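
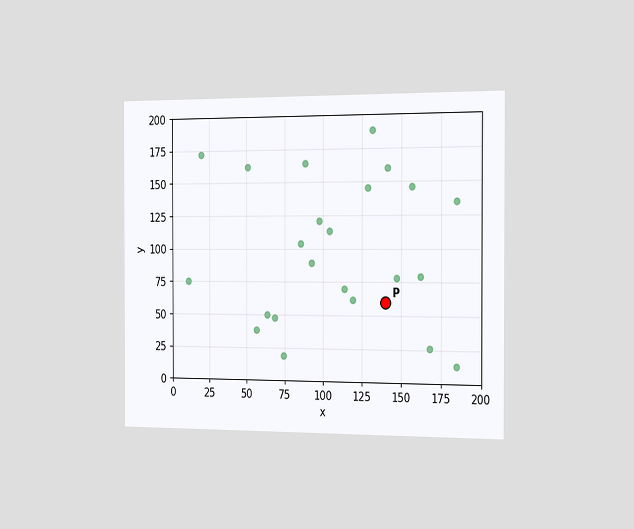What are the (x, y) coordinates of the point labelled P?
(140, 60)

The chart is viewed slightly from the right. Following the gridlines from P to each axis, P sits at (140, 60).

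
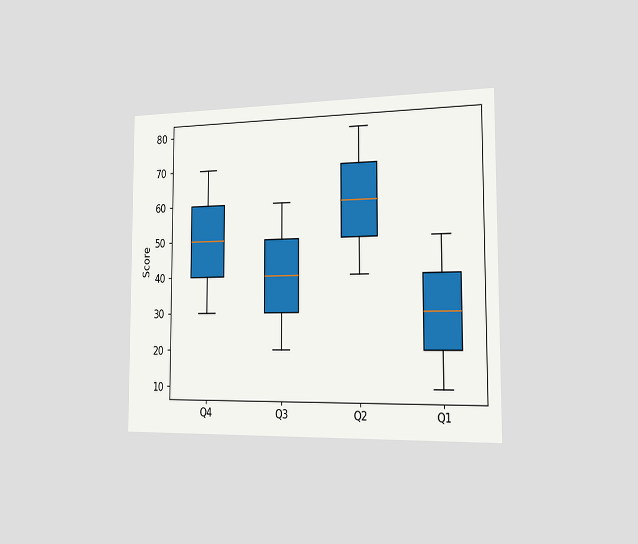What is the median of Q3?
40

The chart is viewed slightly from the right. The median line in the Q3 box sits at 40.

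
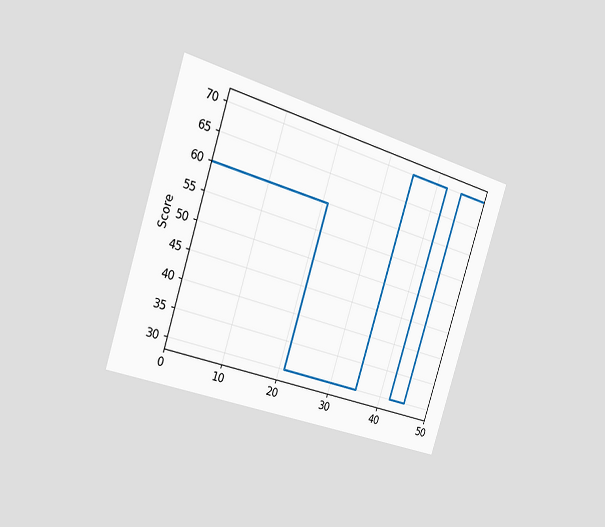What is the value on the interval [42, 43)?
30

The chart is tilted about 18° clockwise and viewed slightly from the left. On [42, 43) the step sits at 30.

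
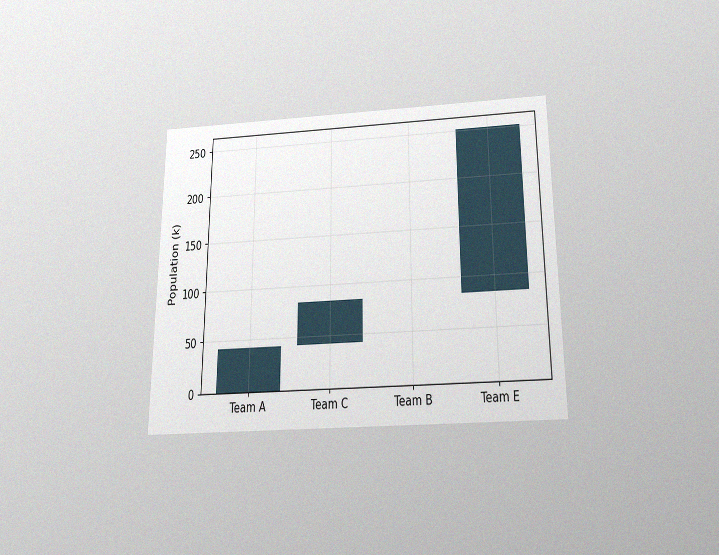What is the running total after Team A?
42k

The chart is viewed slightly from below, with some photo noise. After Team A the running total reaches 42k.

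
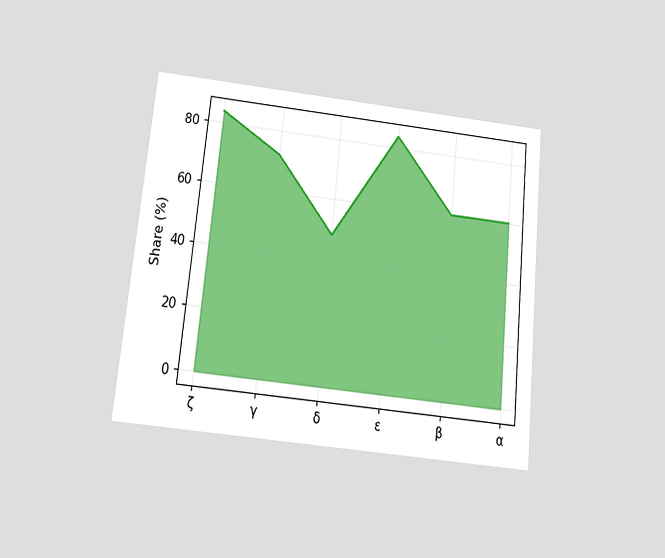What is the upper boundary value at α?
The chart is tilted about 6° clockwise and viewed slightly from below. At α the upper boundary is at 60%.

60%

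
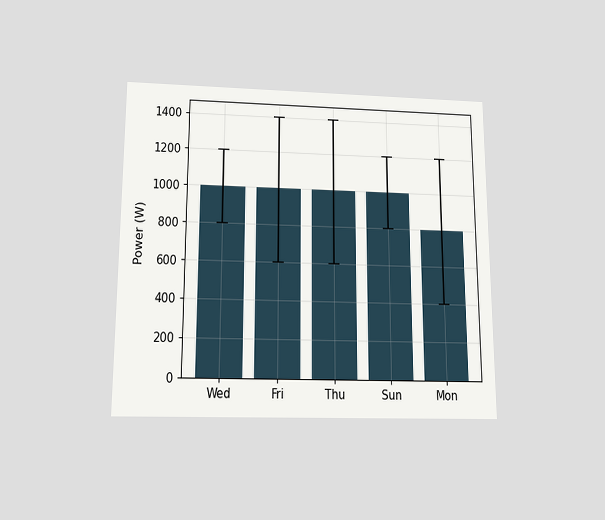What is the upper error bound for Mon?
The chart is viewed slightly from below. The Mon bar's upper whisker reaches 1200W.

1200W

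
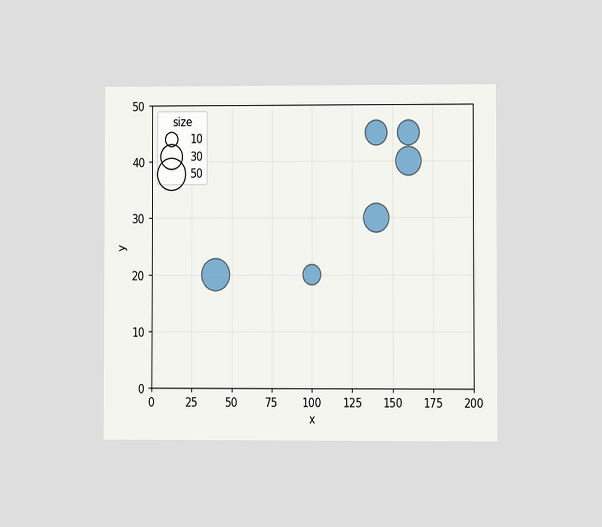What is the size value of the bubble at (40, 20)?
The chart is viewed at a slight angle. Matching the bubble at (40, 20) against the size legend gives 50.

50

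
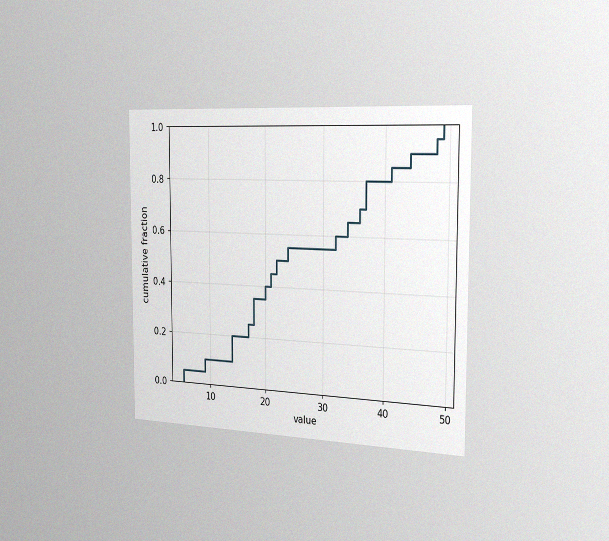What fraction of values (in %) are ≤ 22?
50%

The chart is viewed slightly from the right, with some photo noise. At x=22 the ECDF step is at 50%.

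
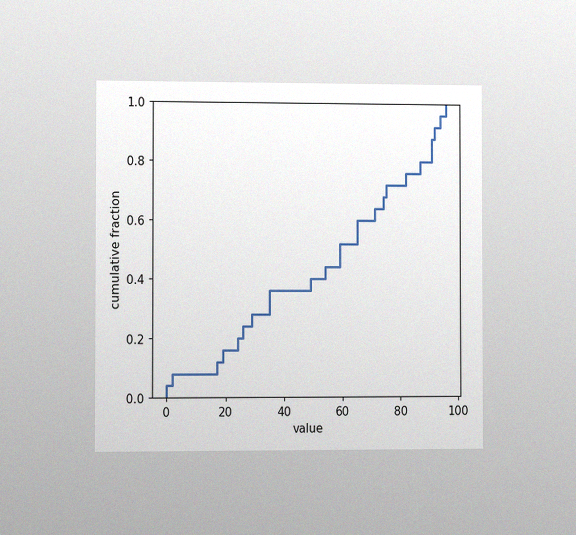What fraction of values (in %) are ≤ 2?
The chart is viewed slightly from the left, with some photo noise. At x=2 the ECDF step is at 8%.

8%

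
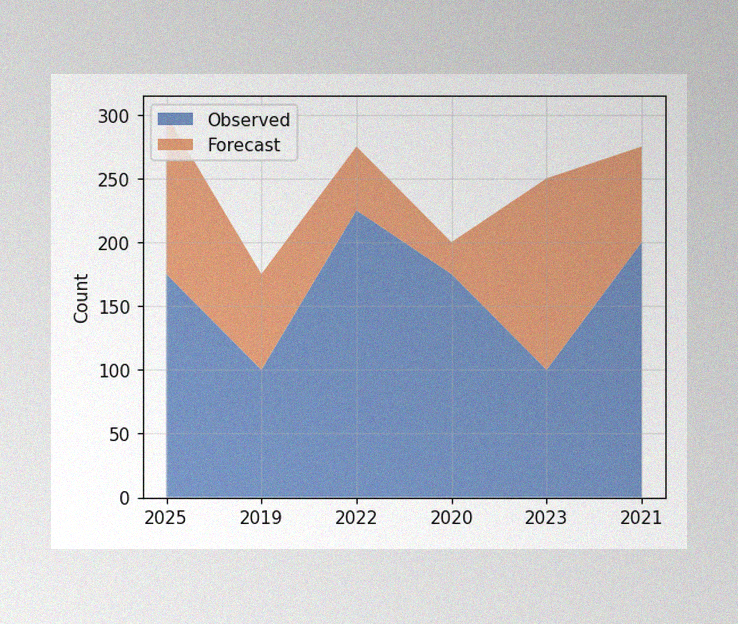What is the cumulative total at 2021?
The image has some photo noise and uneven lighting. The stacked total at 2021 reaches 275.

275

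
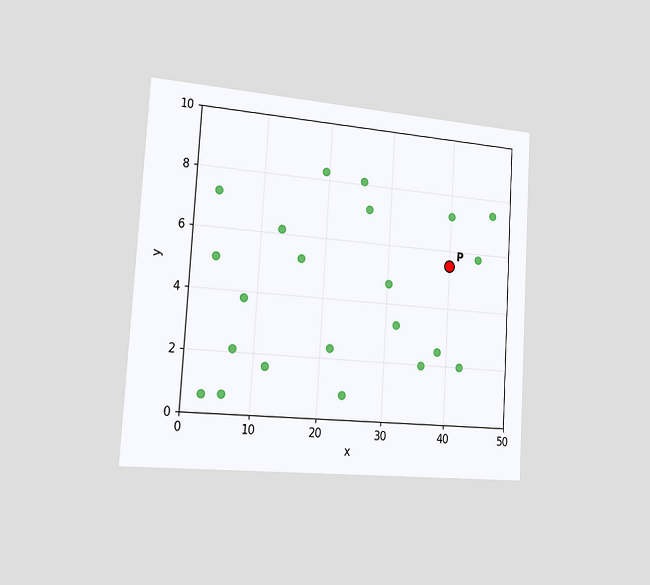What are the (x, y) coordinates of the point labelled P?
The chart is tilted about 4° clockwise and viewed slightly from the left. Following the gridlines from P to each axis, P sits at (40, 5.5).

(40, 5.5)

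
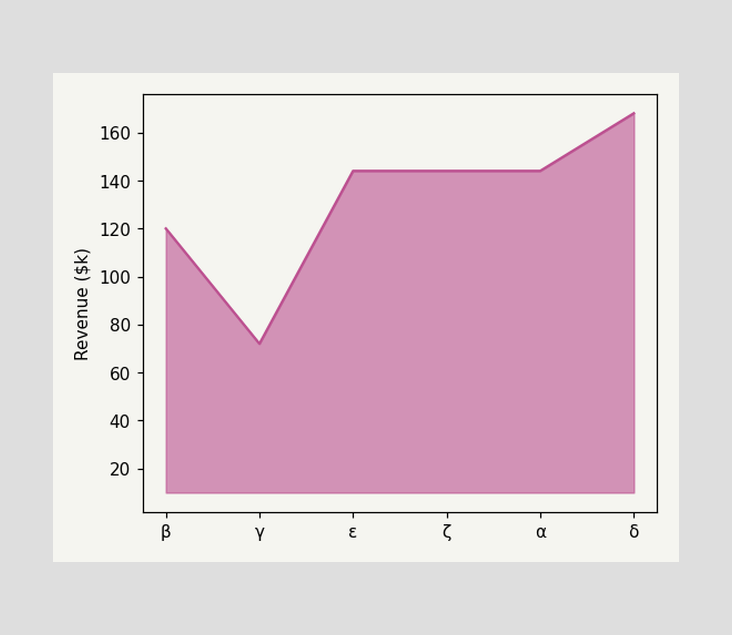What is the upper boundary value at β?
$120k

At β the upper boundary is at $120k.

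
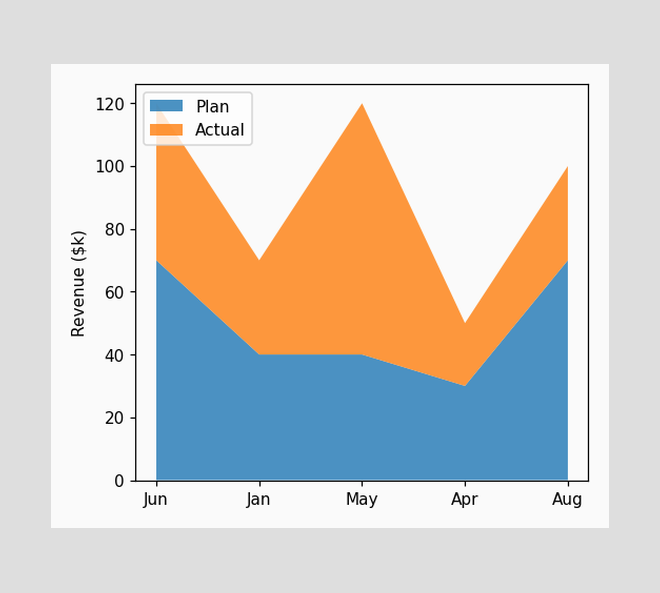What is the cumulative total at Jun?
The stacked total at Jun reaches $120k.

$120k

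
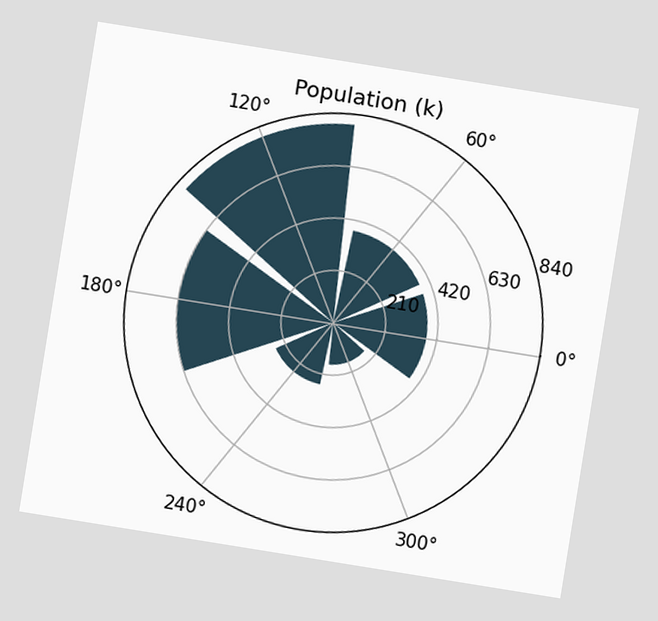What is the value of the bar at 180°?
The chart is tilted about 9° clockwise. The bar at 180° reaches 630k on the radial axis.

630k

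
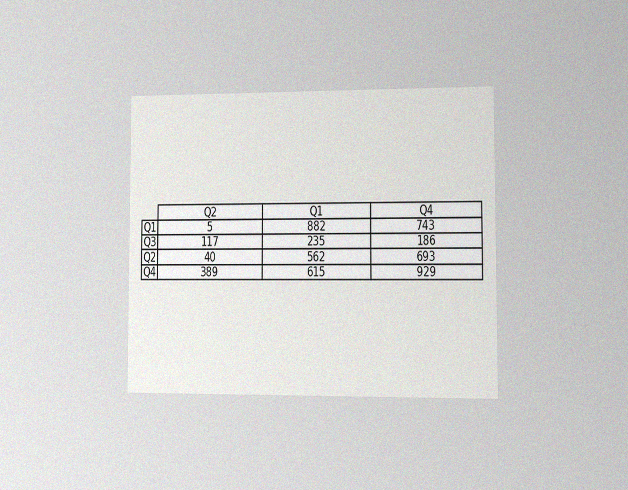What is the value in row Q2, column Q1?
The chart is viewed at a slight angle, with some photo noise. The (Q2, Q1) cell reads 562.

562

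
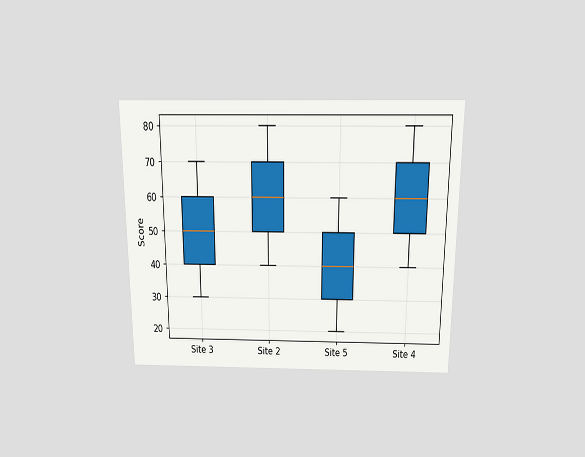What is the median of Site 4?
The chart is viewed slightly from above. The median line in the Site 4 box sits at 60.

60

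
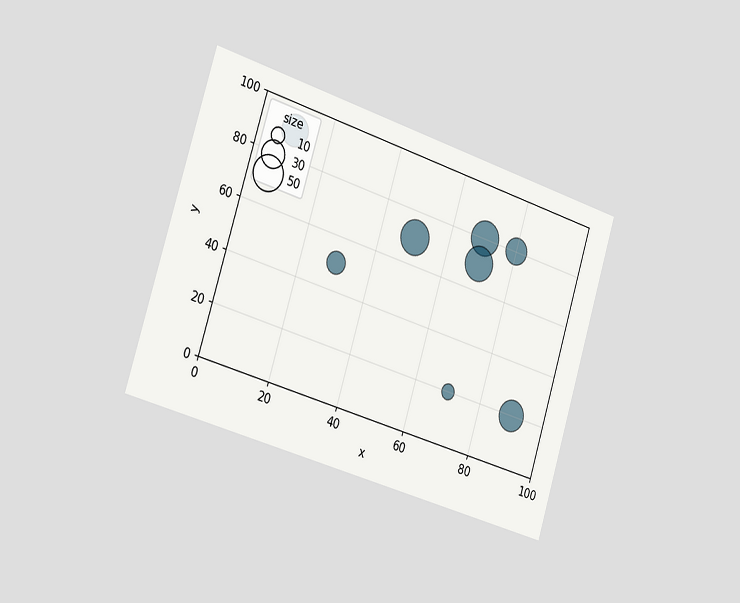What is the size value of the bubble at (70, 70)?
The chart is tilted about 17° clockwise and viewed slightly from the left. Matching the bubble at (70, 70) against the size legend gives 50.

50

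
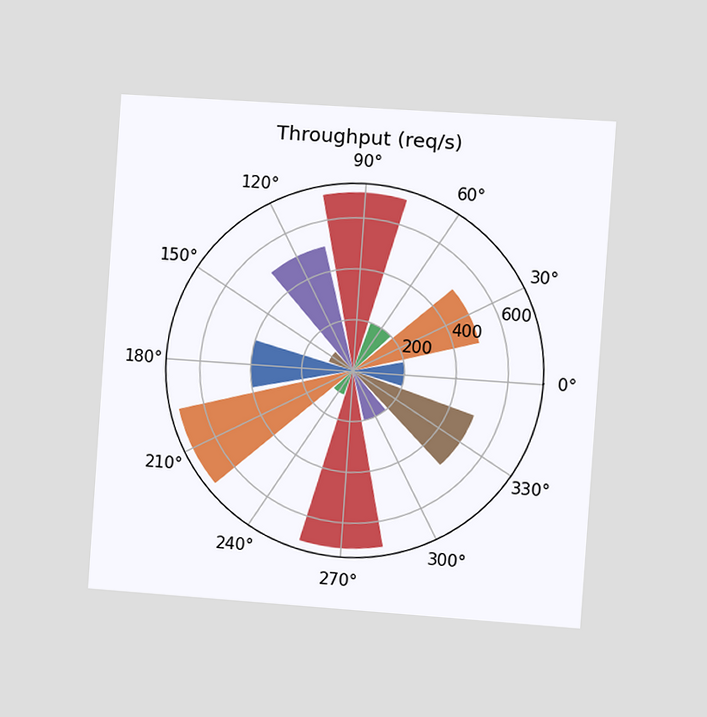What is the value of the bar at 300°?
The chart is tilted about 4° clockwise and viewed slightly from the right. The bar at 300° reaches 200req/s on the radial axis.

200req/s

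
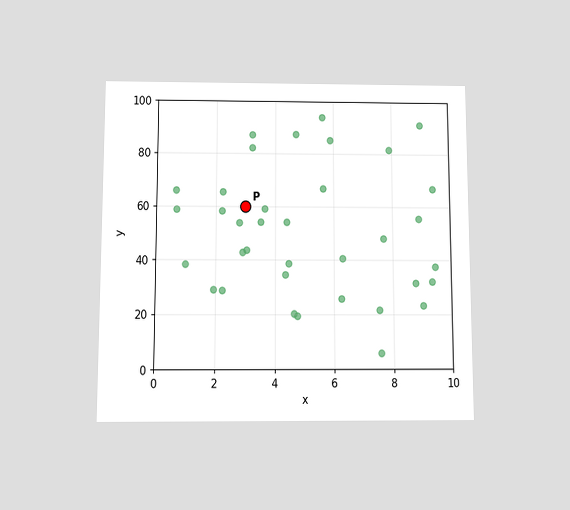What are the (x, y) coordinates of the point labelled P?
(3, 60)

The chart is viewed slightly from below. Following the gridlines from P to each axis, P sits at (3, 60).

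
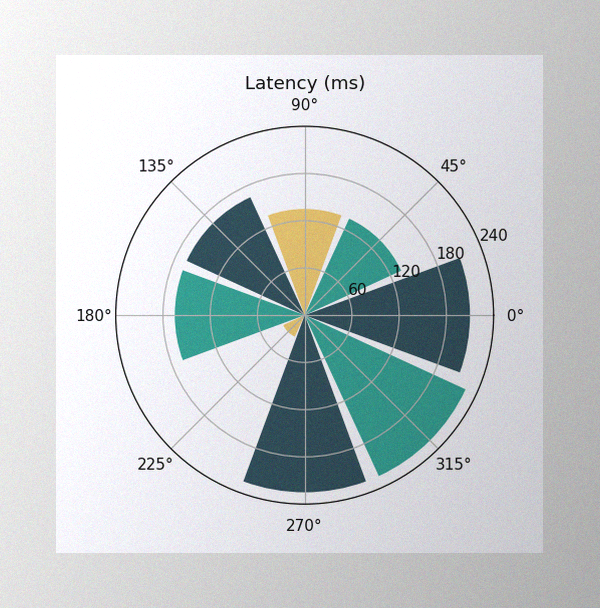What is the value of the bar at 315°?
The image has some photo noise and uneven lighting. The bar at 315° reaches 225ms on the radial axis.

225ms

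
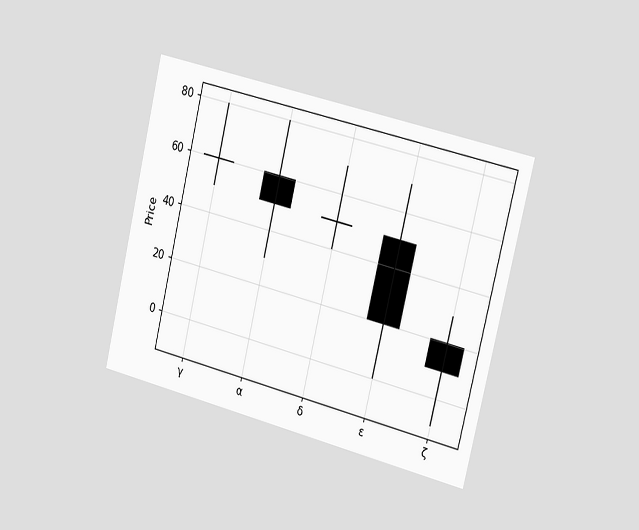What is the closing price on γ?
The chart is tilted about 13° clockwise and viewed slightly from the right. The γ candle closes at 60.

60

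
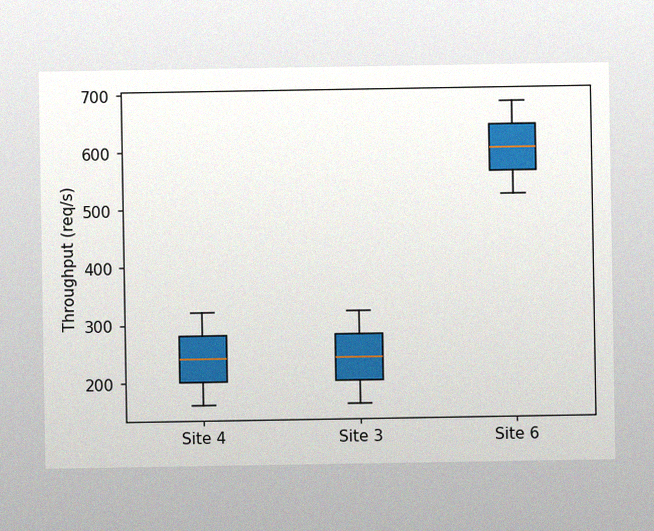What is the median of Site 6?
600req/s

The image has some photo noise and uneven lighting. The median line in the Site 6 box sits at 600req/s.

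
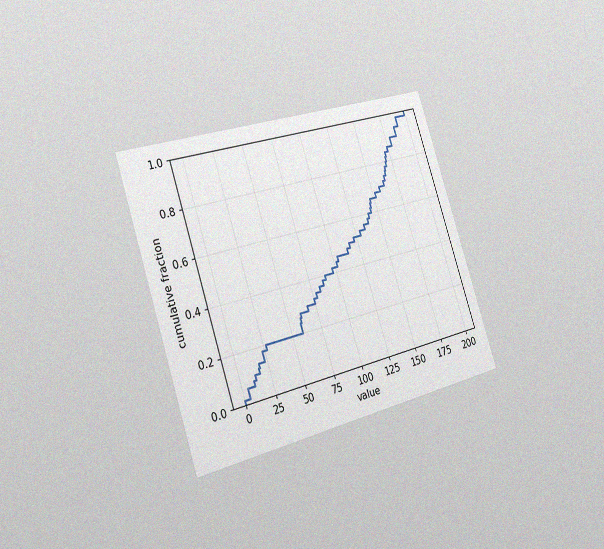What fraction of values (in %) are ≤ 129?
54%

The chart is tilted about 18° counter-clockwise and viewed slightly from the left, with some photo noise. At x=129 the ECDF step is at 54%.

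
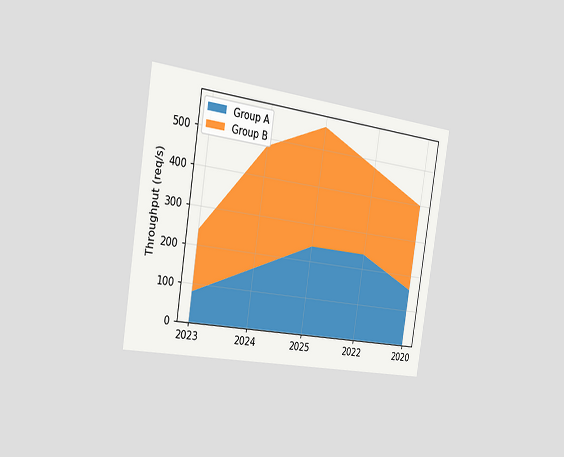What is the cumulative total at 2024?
480req/s

The chart is tilted about 9° clockwise and viewed slightly from the left. The stacked total at 2024 reaches 480req/s.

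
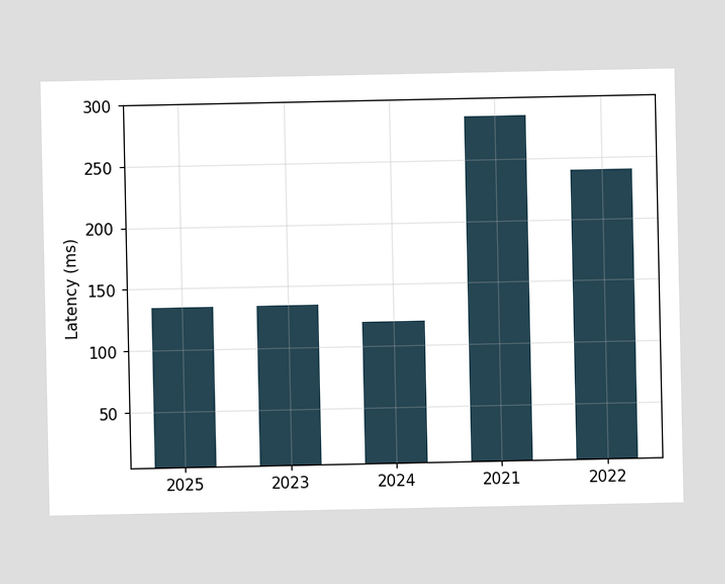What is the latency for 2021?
285ms

Reading along the chart's y-axis, the 2021 bar reaches 285ms.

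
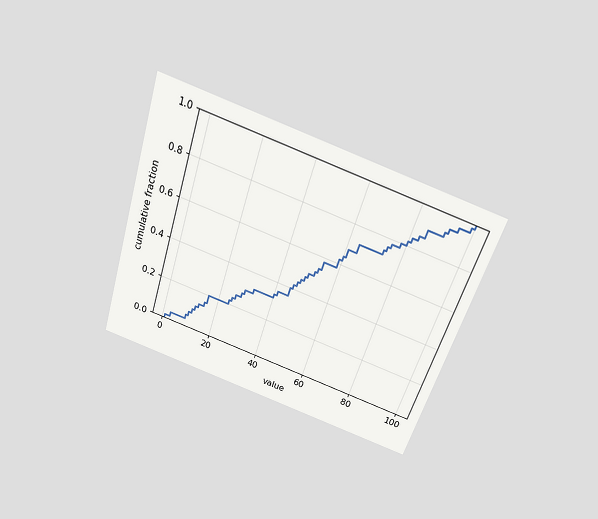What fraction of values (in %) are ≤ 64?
72%

The chart is tilted about 18° clockwise and viewed slightly from above. At x=64 the ECDF step is at 72%.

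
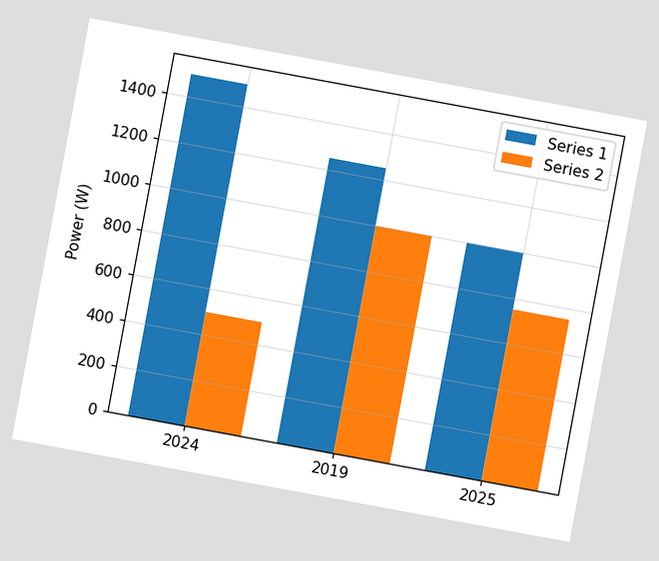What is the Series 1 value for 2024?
1500W

The chart is tilted about 10° clockwise. The Series 1 bar at 2024 reaches 1500W on the y-axis.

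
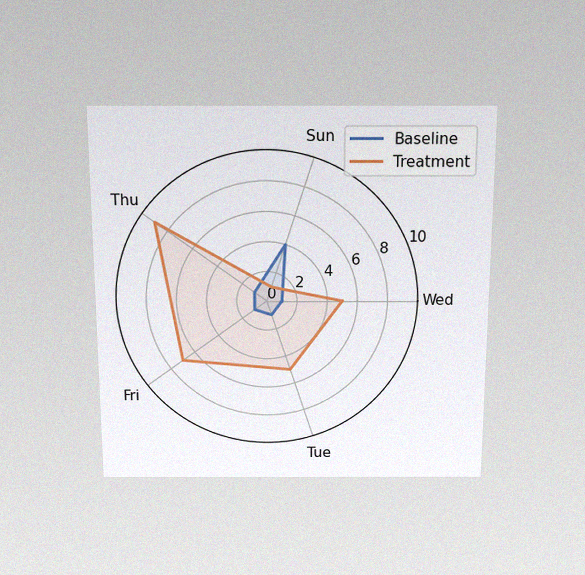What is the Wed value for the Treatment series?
The chart is viewed slightly from above, with some photo noise. On the Wed axis, Treatment reaches 5.

5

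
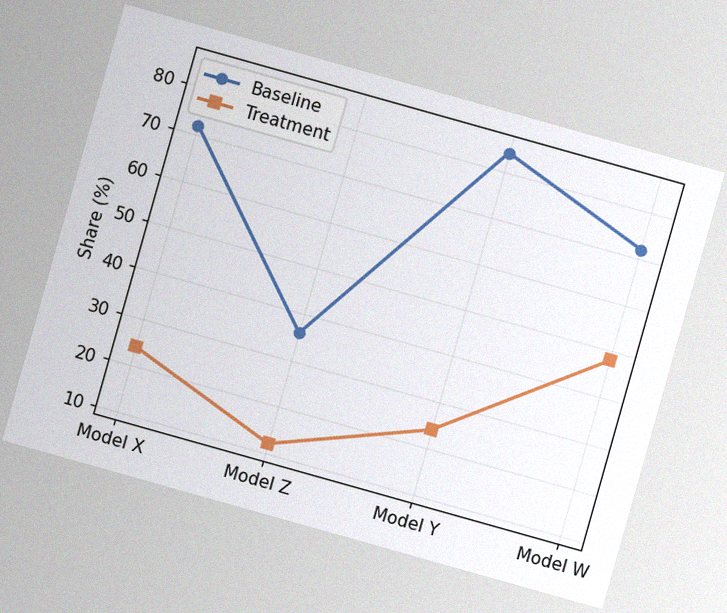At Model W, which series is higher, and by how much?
Baseline, by 24%

The chart is tilted about 16° clockwise, with some photo noise. At Model W, Baseline sits above the other line by 24%.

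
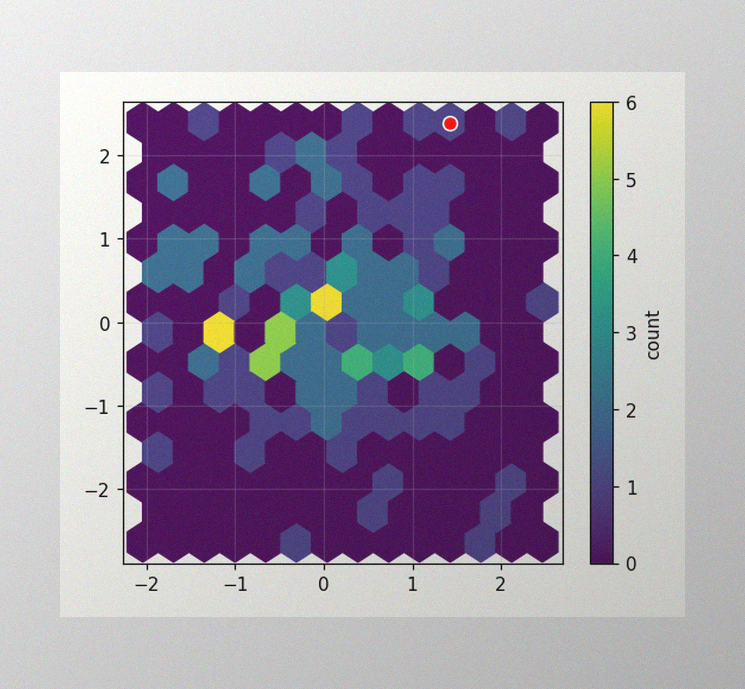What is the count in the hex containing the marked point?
The image has some photo noise and uneven lighting. The marked hex reads 1 on the colorbar.

1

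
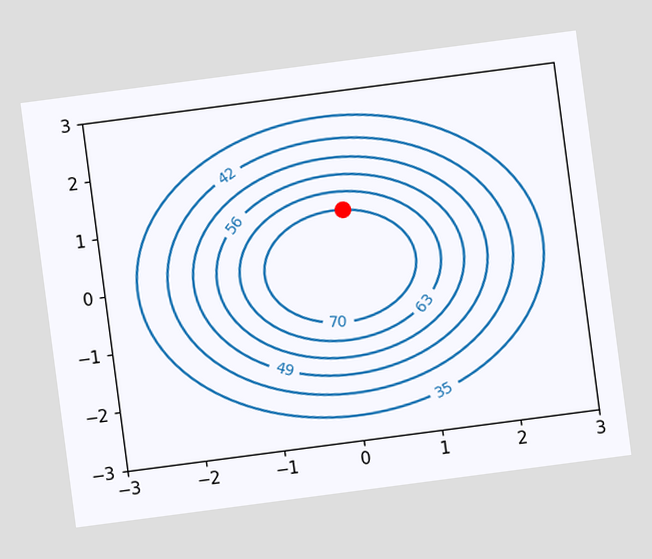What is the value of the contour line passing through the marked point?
70

The chart is tilted about 7° counter-clockwise. The marked point sits on the contour labelled 70.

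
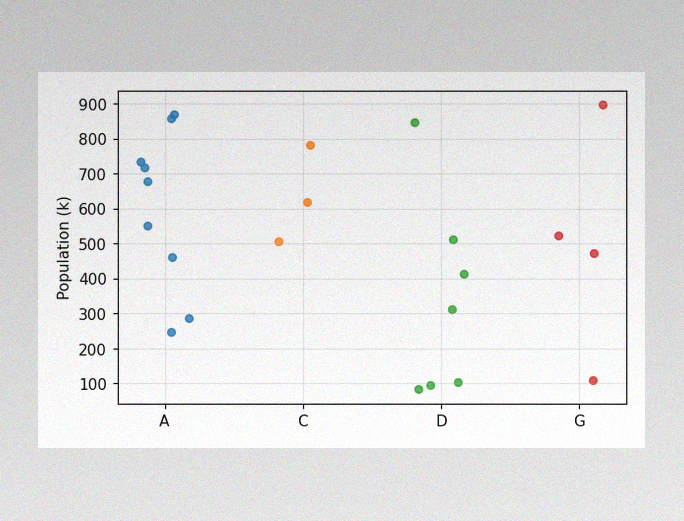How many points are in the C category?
The image has some photo noise and uneven lighting. Counting the markers in the C column gives 3.

3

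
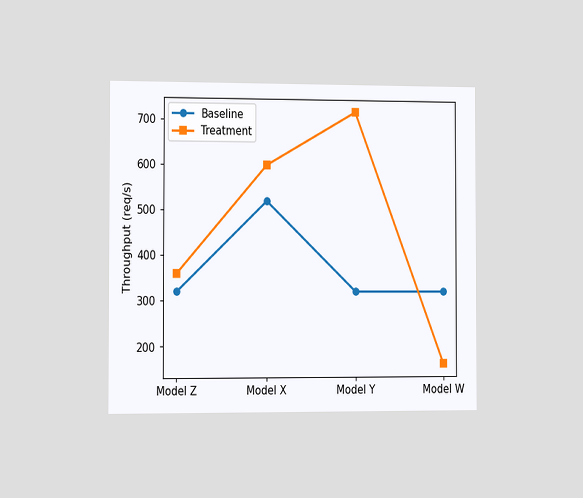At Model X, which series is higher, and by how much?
The chart is viewed slightly from the left. At Model X, Treatment sits above the other line by 80req/s.

Treatment, by 80req/s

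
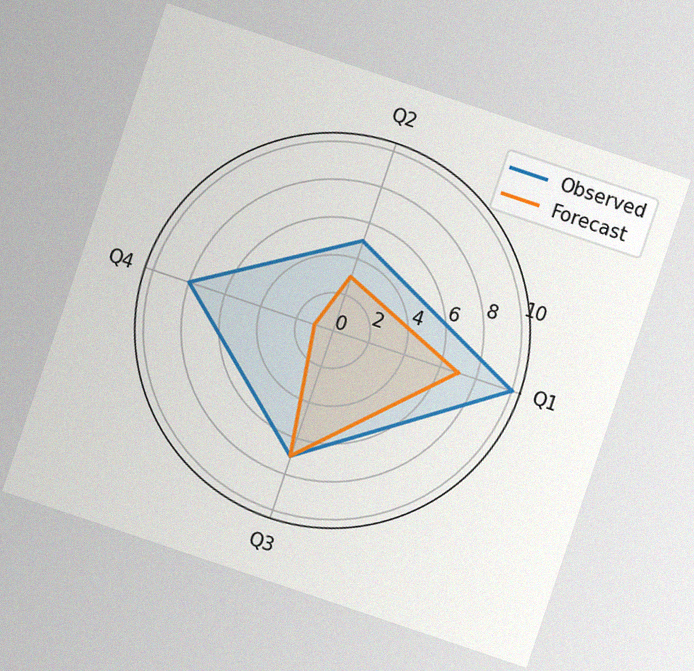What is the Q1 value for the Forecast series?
The chart is tilted about 19° clockwise, with some photo noise. On the Q1 axis, Forecast reaches 7.

7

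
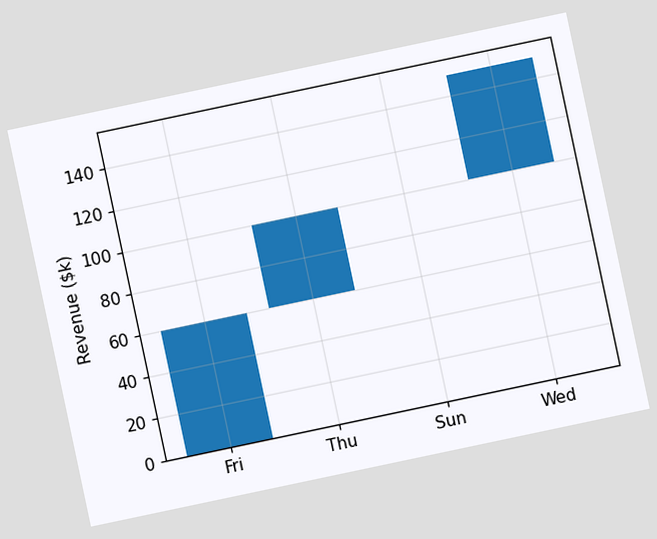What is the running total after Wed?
$150k

The chart is tilted about 12° counter-clockwise. After Wed the running total reaches $150k.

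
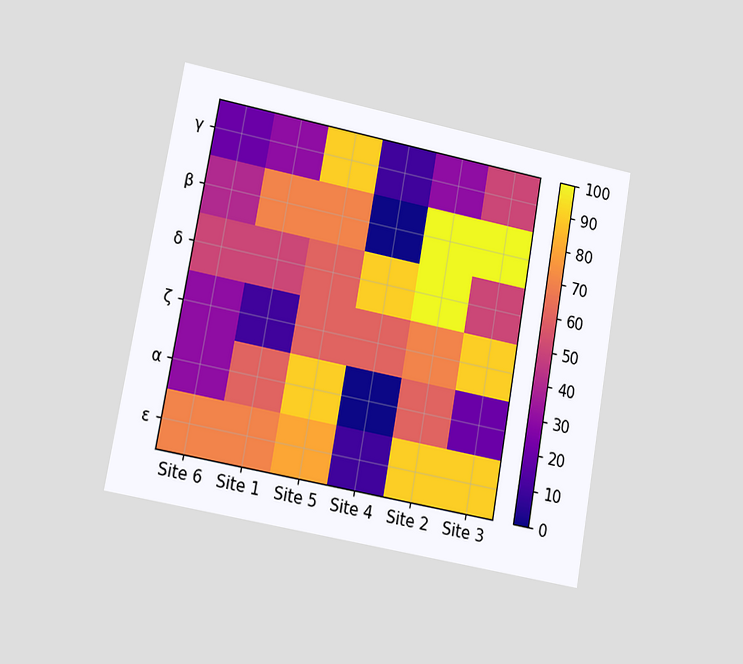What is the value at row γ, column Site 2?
30

The chart is tilted about 10° clockwise and viewed at a slight angle. Matching cell (γ, Site 2) against the colorbar gives 30.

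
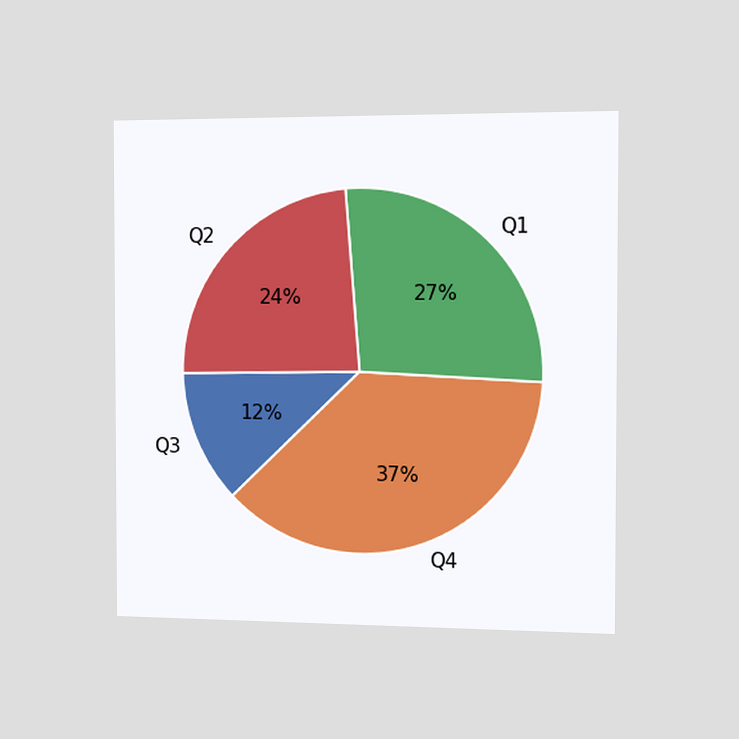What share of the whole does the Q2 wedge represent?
The chart is viewed slightly from the right. The Q2 slice takes up 24% of the pie.

24%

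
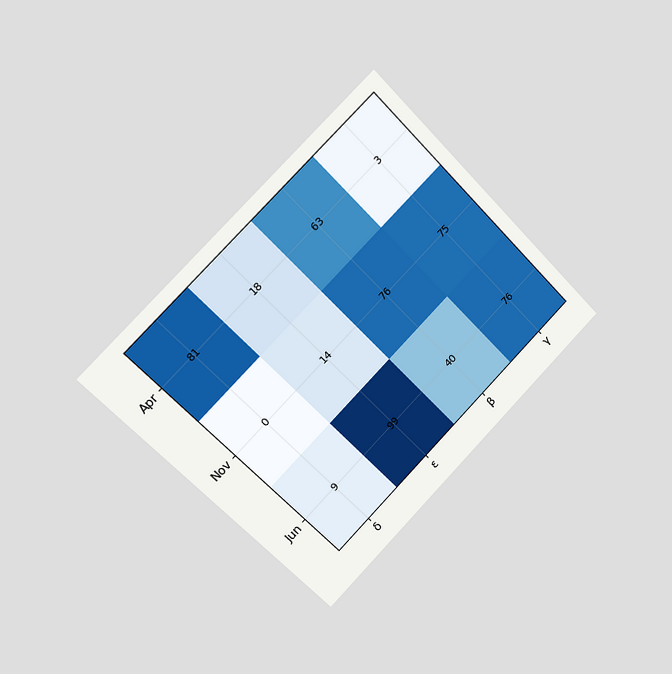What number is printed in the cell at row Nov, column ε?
14

The chart is tilted about 45° counter-clockwise and viewed slightly from the left. The (Nov, ε) cell reads 14.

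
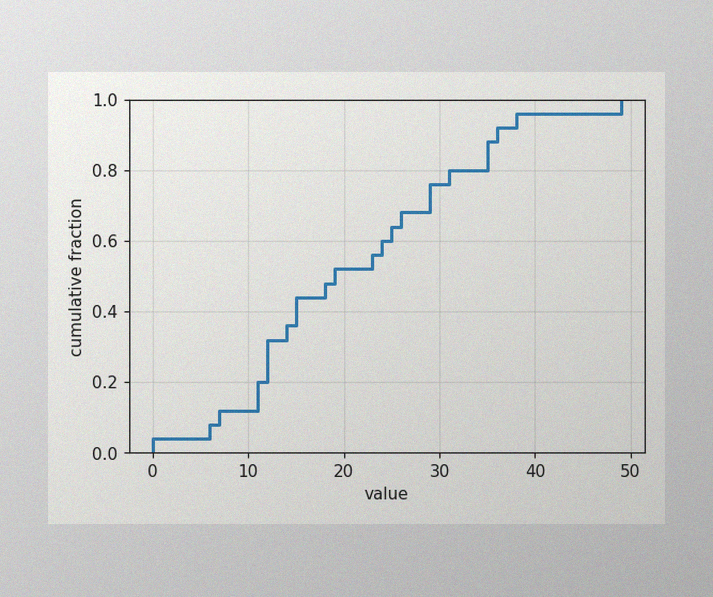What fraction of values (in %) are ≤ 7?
The image has some photo noise and uneven lighting. At x=7 the ECDF step is at 12%.

12%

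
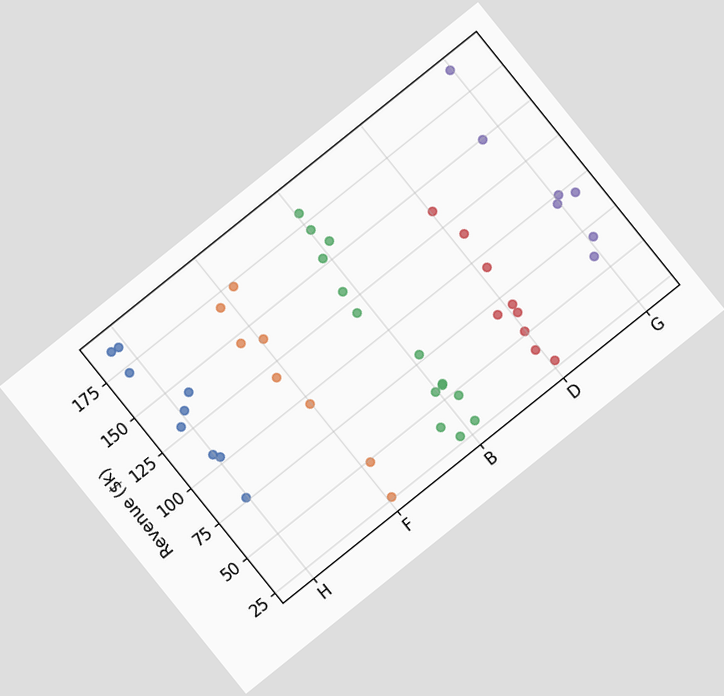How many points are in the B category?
The chart is tilted about 39° counter-clockwise. Counting the markers in the B column gives 14.

14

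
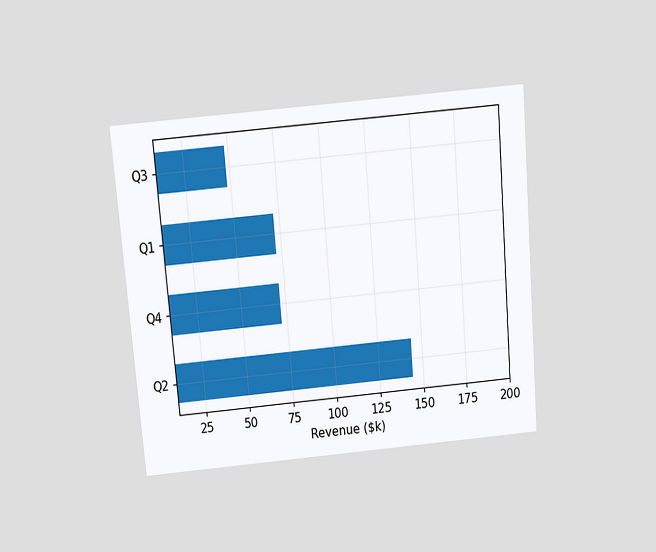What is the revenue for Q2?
$144k

The chart is tilted about 5° counter-clockwise and viewed slightly from above. Reading along the chart's x-axis, the Q2 bar reaches $144k.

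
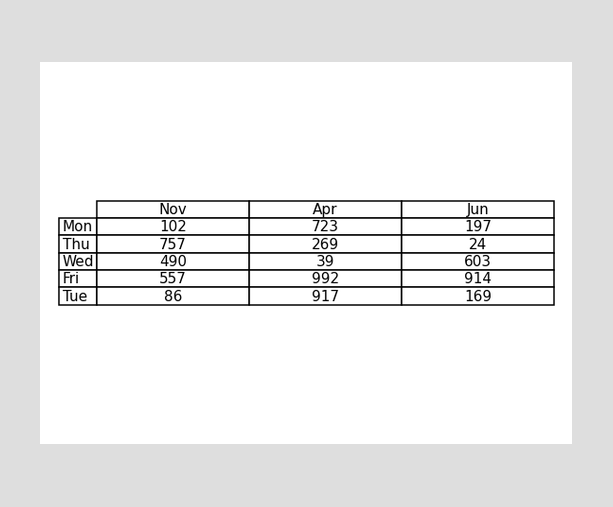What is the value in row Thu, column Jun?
The (Thu, Jun) cell reads 24.

24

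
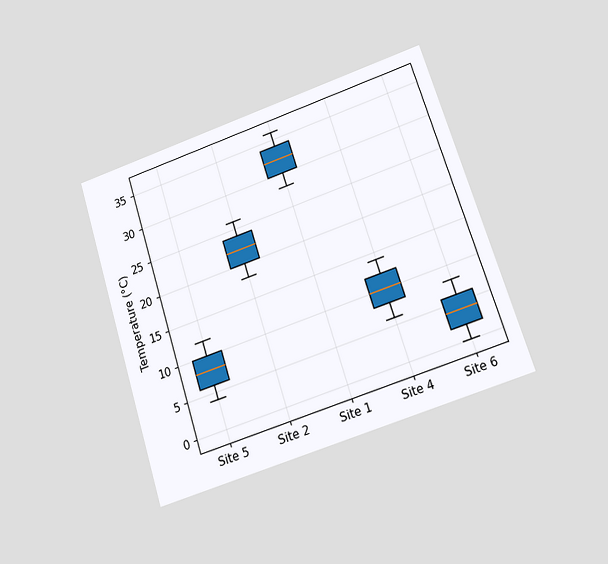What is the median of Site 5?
The chart is tilted about 18° counter-clockwise and viewed at a slight angle. The median line in the Site 5 box sits at 8°C.

8°C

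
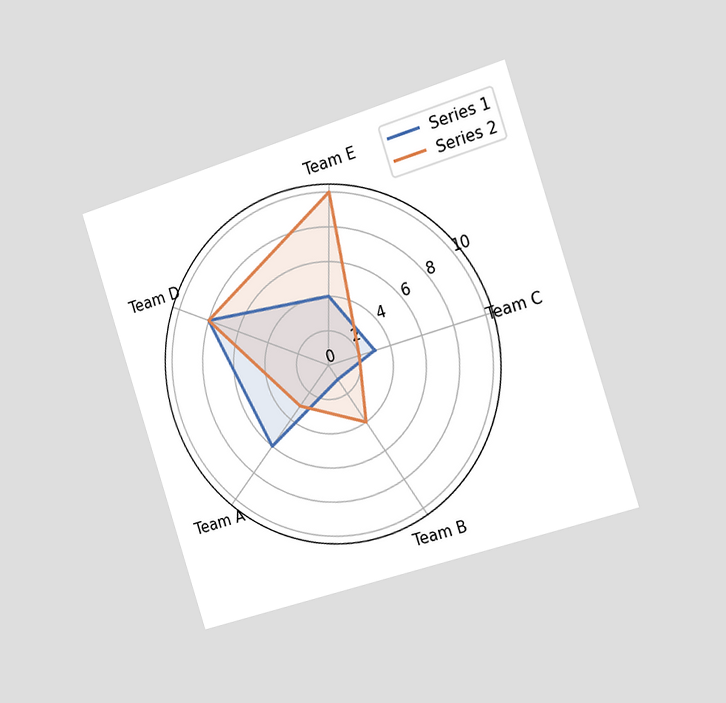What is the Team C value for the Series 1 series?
3

The chart is tilted about 18° counter-clockwise and viewed slightly from the right. On the Team C axis, Series 1 reaches 3.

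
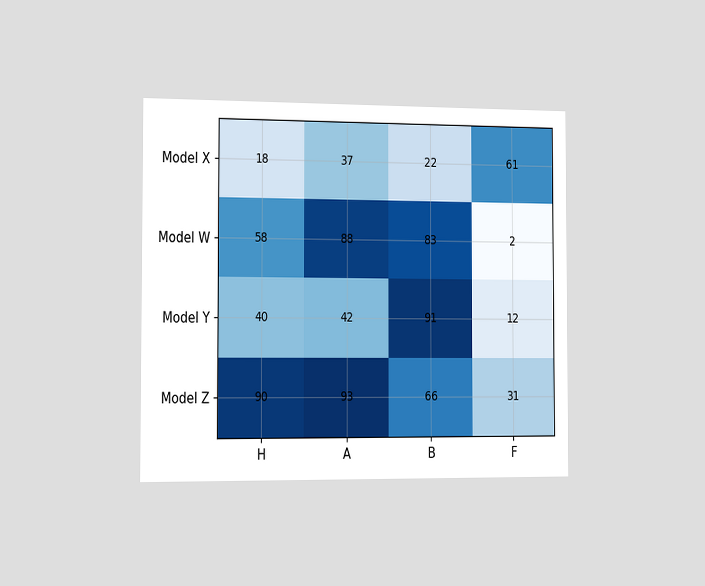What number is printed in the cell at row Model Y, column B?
91

The chart is viewed slightly from the left. The (Model Y, B) cell reads 91.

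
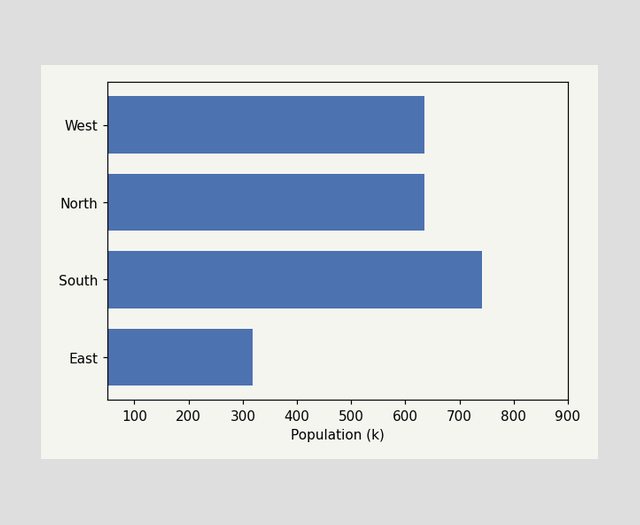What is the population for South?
742k

Reading along the chart's x-axis, the South bar reaches 742k.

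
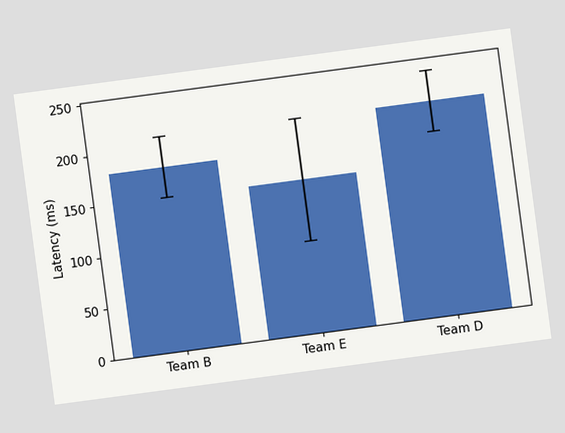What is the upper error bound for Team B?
210ms

The chart is tilted about 8° counter-clockwise. The Team B bar's upper whisker reaches 210ms.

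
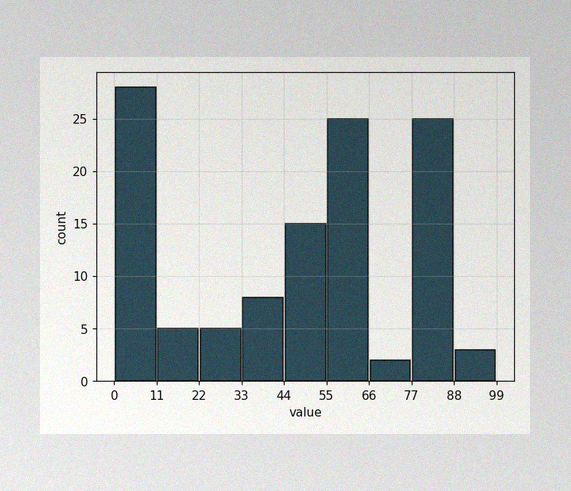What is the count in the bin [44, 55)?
15

The image has some photo noise and uneven lighting. The [44, 55) bin has height 15.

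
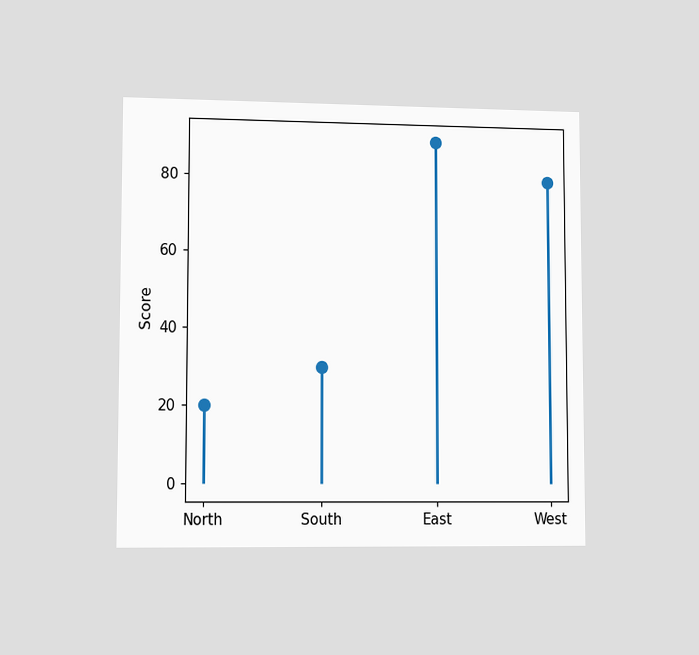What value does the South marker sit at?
30

The chart is viewed at a slight angle. The South marker sits at 30.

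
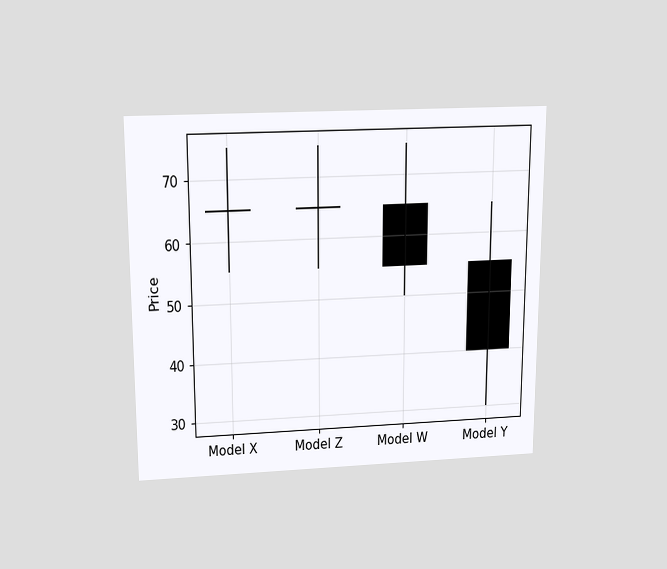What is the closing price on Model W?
55

The chart is viewed slightly from above. The Model W candle closes at 55.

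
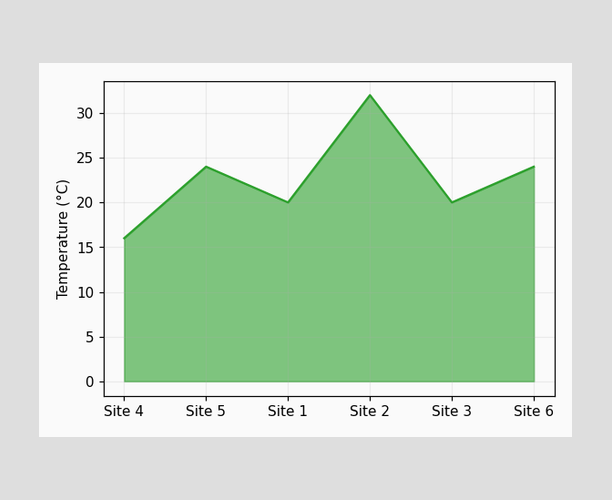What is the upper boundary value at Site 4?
16°C

At Site 4 the upper boundary is at 16°C.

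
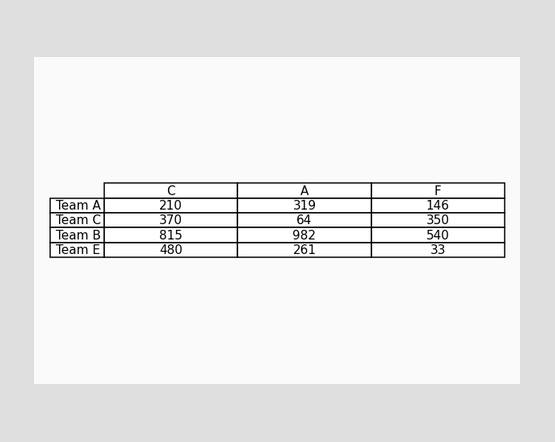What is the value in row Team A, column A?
319

The (Team A, A) cell reads 319.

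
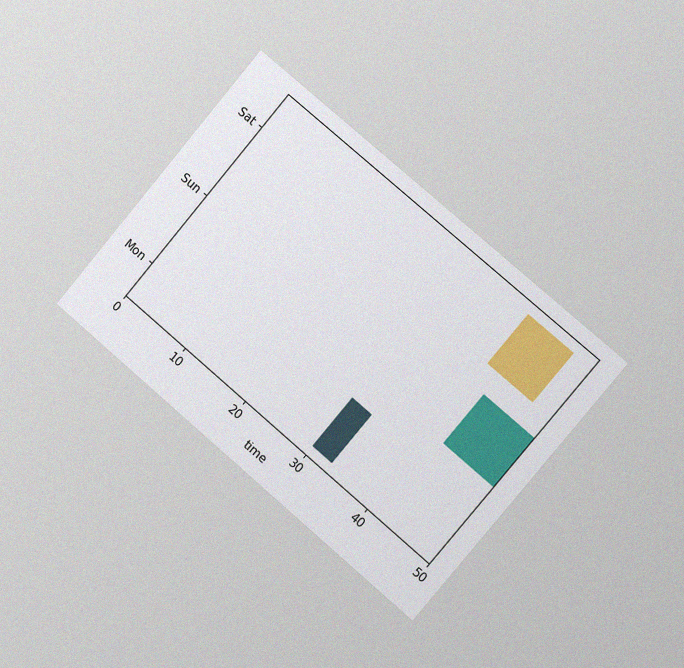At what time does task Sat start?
The chart is tilted about 40° clockwise and viewed slightly from the right, with some photo noise. The Sat bar begins at t=40.

40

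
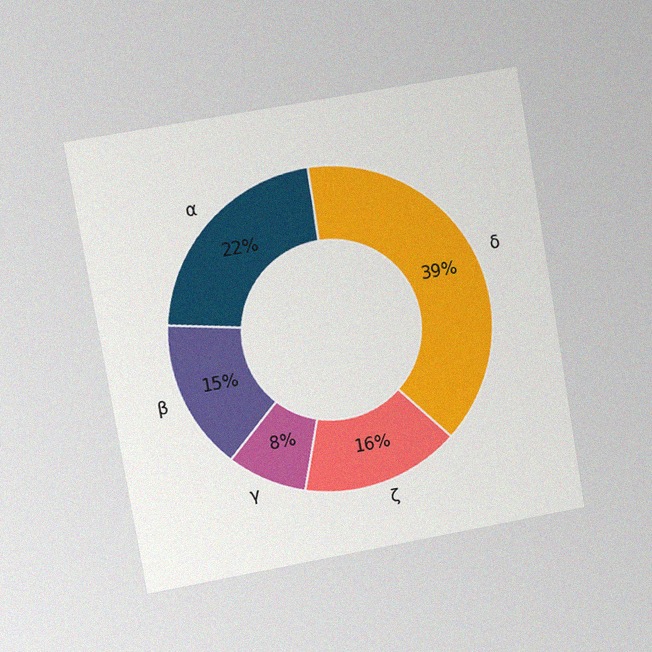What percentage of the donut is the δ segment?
39%

The chart is tilted about 10° counter-clockwise and viewed at a slight angle, with some photo noise. The δ segment takes up 39% of the ring.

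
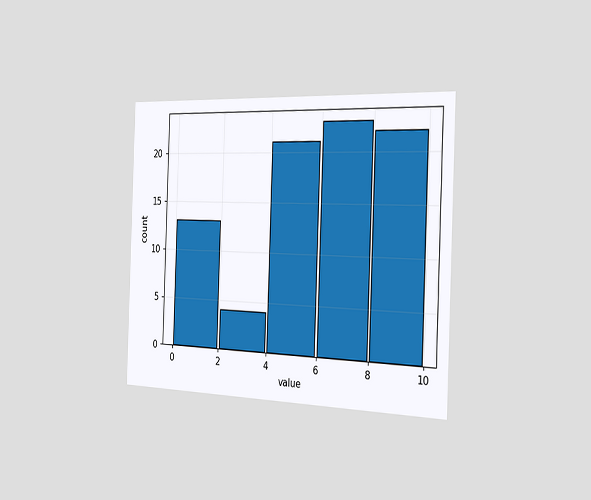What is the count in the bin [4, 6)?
21

The chart is tilted about 2° clockwise and viewed slightly from the right. The [4, 6) bin has height 21.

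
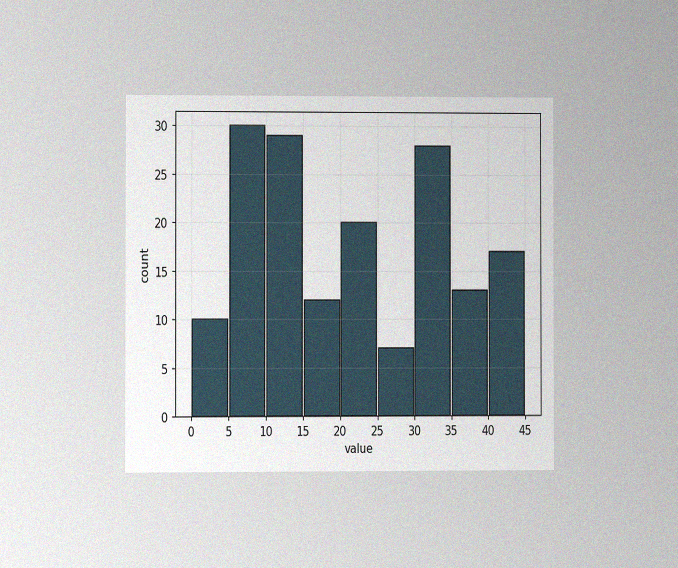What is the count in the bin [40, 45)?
17

The chart is viewed at a slight angle, with some photo noise. The [40, 45) bin has height 17.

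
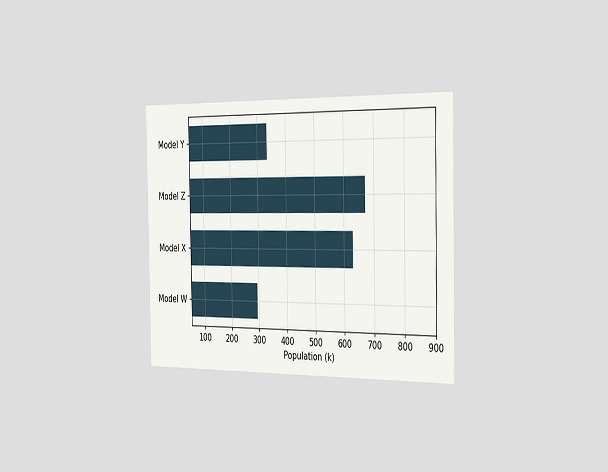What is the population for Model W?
The chart is viewed slightly from the right. Reading along the chart's x-axis, the Model W bar reaches 294k.

294k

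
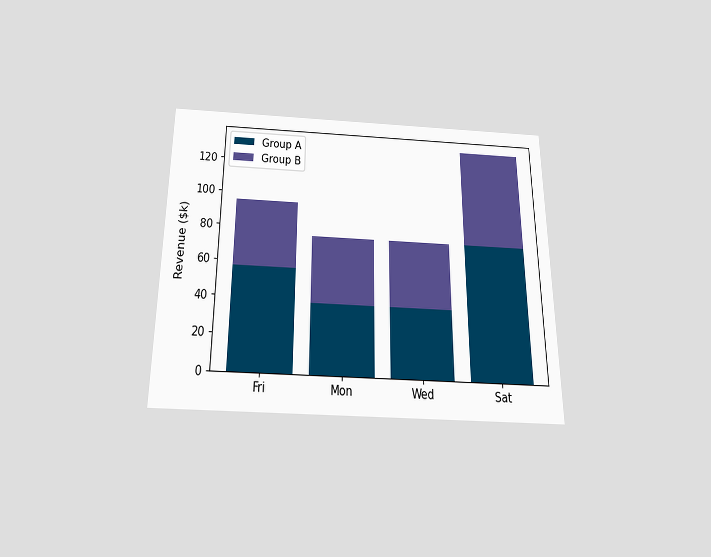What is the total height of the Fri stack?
The chart is viewed slightly from below. The Fri stack's top reaches $95k on the y-axis.

$95k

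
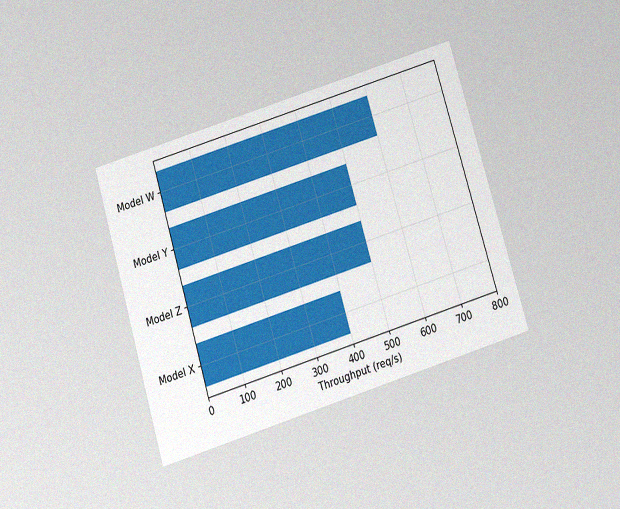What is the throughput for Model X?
The chart is tilted about 17° counter-clockwise and viewed slightly from below, with some photo noise. Reading along the chart's x-axis, the Model X bar reaches 400req/s.

400req/s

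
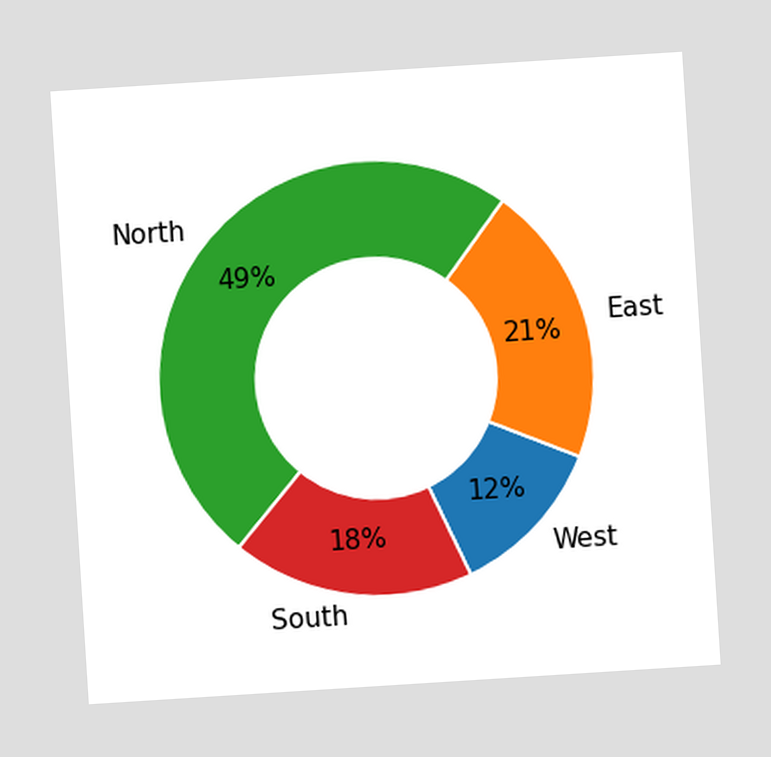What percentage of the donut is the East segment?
The chart is tilted about 4° counter-clockwise. The East segment takes up 21% of the ring.

21%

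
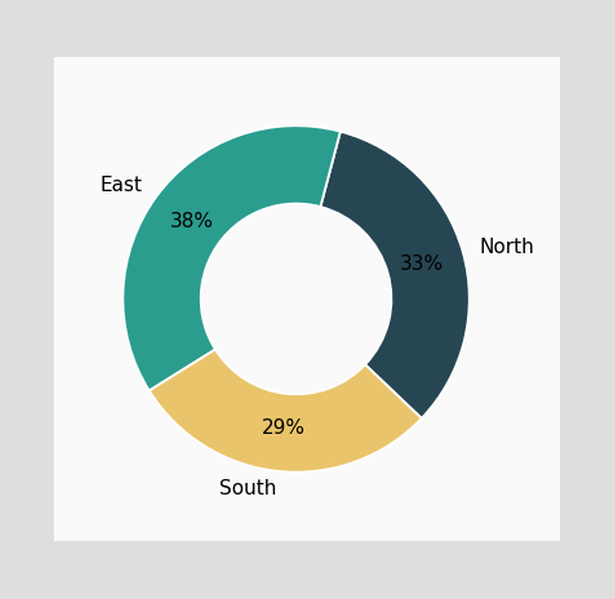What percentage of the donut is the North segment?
33%

The North segment takes up 33% of the ring.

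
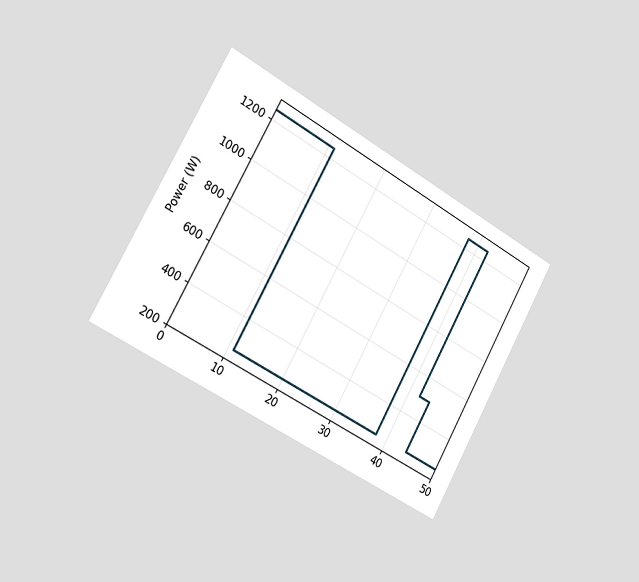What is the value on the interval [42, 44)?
The chart is tilted about 29° clockwise and viewed slightly from the left. On [42, 44) the step sits at 500W.

500W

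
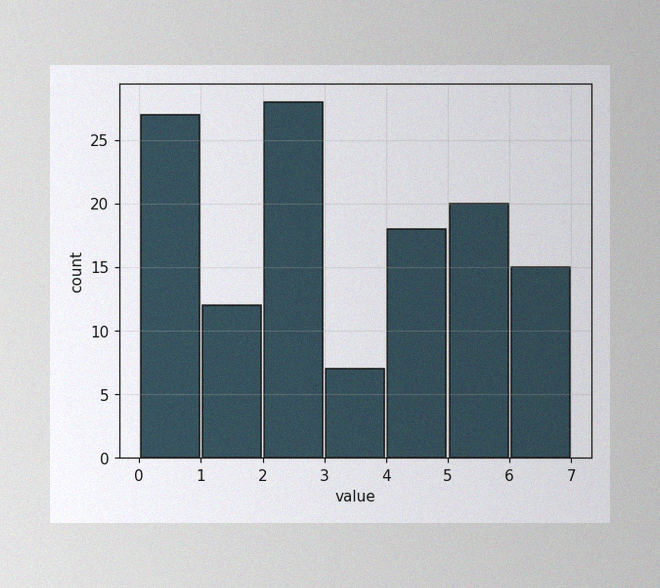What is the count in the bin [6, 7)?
15

The image has some photo noise and uneven lighting. The [6, 7) bin has height 15.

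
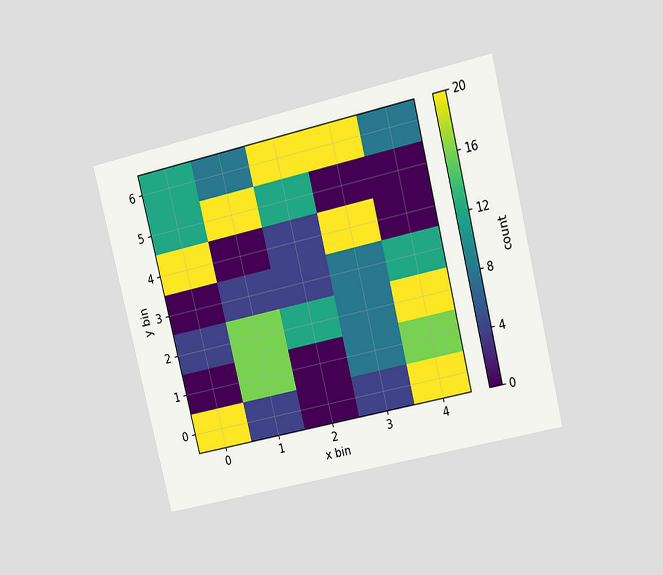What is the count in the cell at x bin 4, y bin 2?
20

The chart is tilted about 14° counter-clockwise and viewed at a slight angle. Matching the cell (4, 2) against the colorbar gives 20.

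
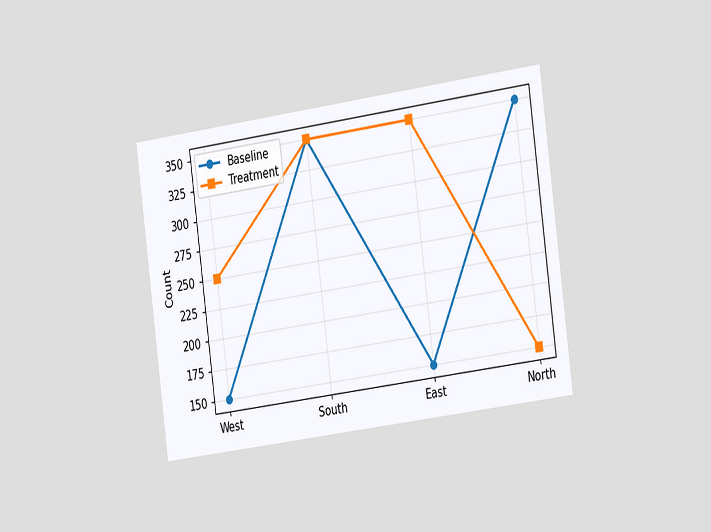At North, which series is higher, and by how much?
The chart is tilted about 8° counter-clockwise and viewed slightly from the right. At North, Baseline sits above the other line by 200.

Baseline, by 200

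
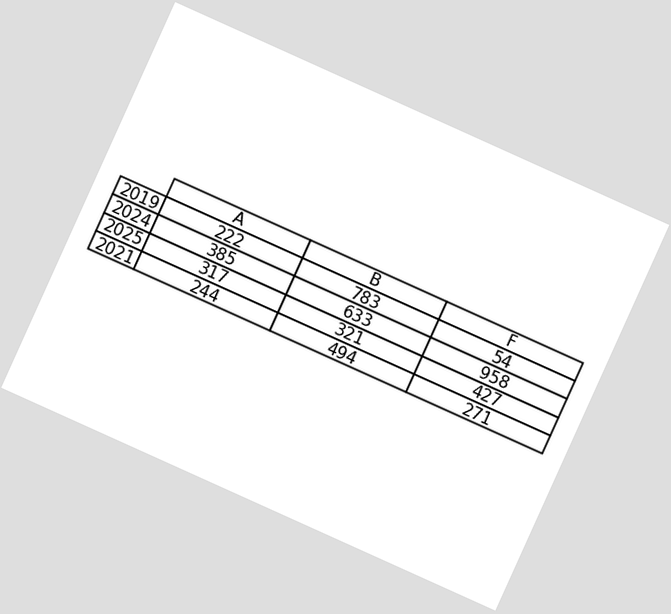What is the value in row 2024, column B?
The chart is tilted about 24° clockwise. The (2024, B) cell reads 633.

633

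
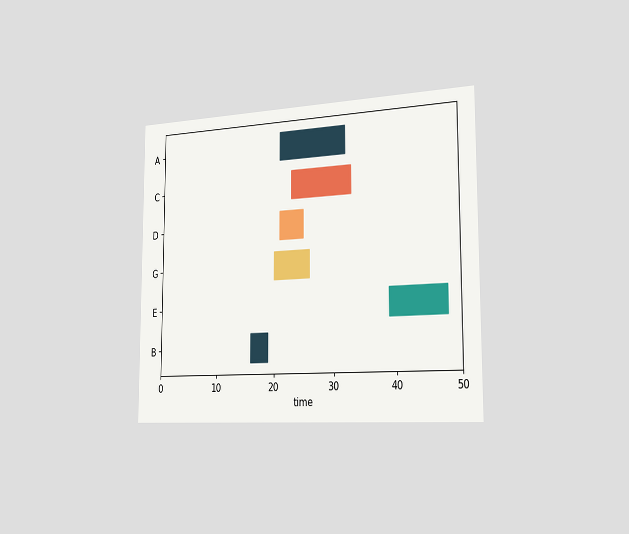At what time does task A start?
The chart is viewed slightly from the right. The A bar begins at t=21.

21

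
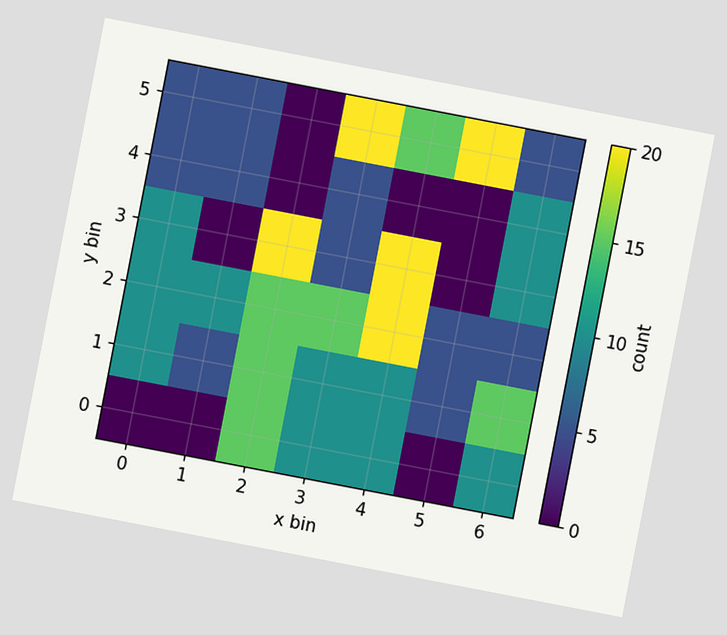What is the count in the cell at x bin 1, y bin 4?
5

The chart is tilted about 11° clockwise. Matching the cell (1, 4) against the colorbar gives 5.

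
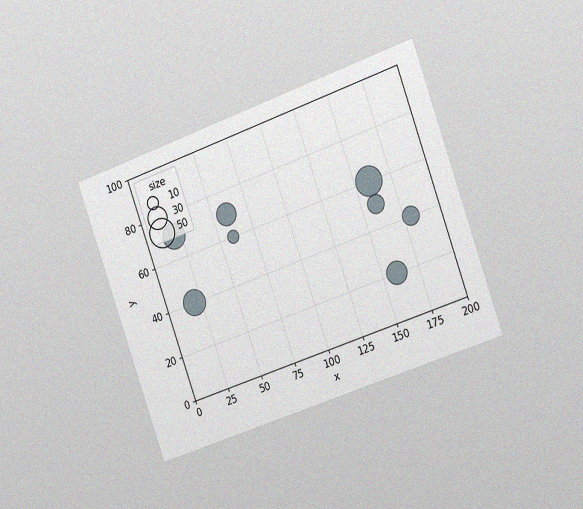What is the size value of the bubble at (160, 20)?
30

The chart is tilted about 20° counter-clockwise and viewed slightly from the right, with some photo noise. Matching the bubble at (160, 20) against the size legend gives 30.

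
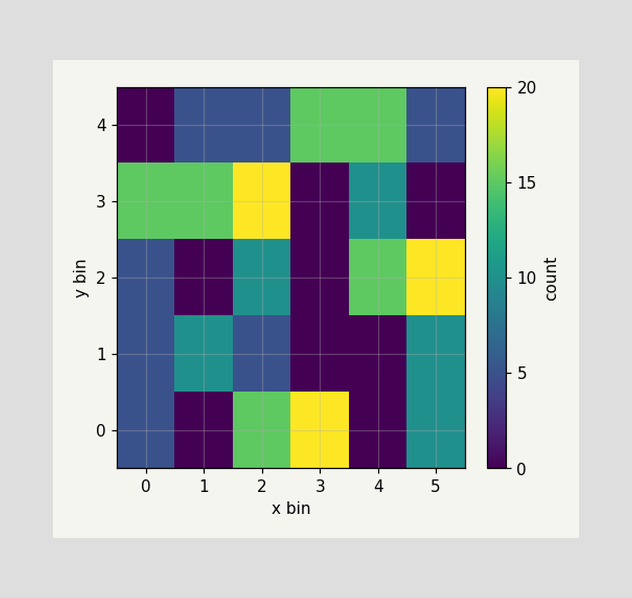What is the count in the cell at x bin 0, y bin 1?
5

Matching the cell (0, 1) against the colorbar gives 5.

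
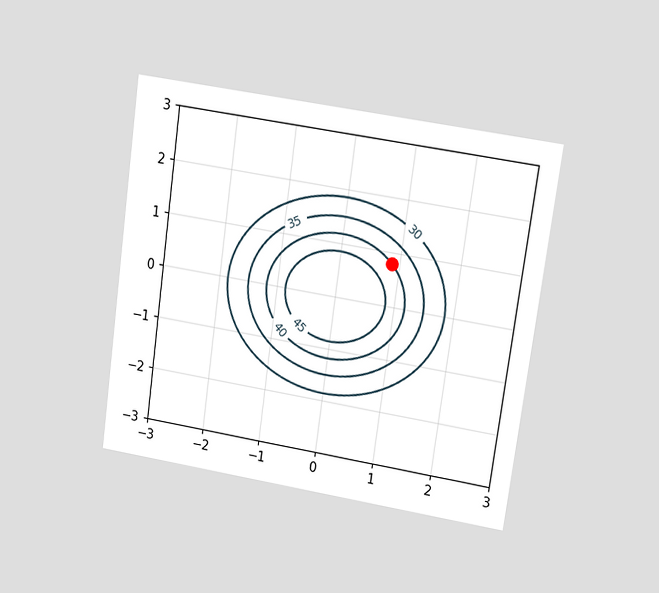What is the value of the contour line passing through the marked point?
The chart is tilted about 8° clockwise and viewed at a slight angle. The marked point sits on the contour labelled 40.

40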